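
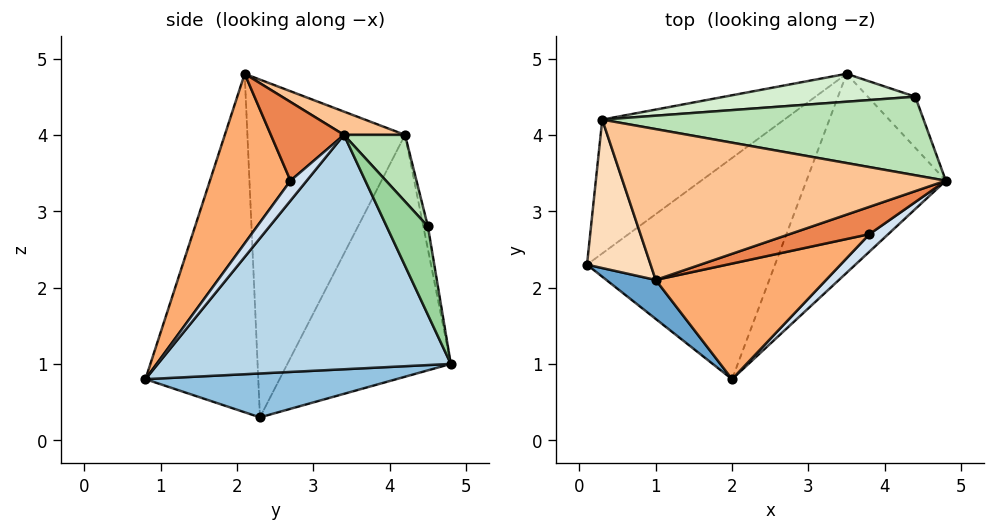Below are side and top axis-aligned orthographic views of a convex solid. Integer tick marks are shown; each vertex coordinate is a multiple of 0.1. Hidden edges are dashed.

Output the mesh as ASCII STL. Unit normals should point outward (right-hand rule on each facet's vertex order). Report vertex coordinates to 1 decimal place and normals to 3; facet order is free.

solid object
 facet normal -0.632 -0.770 0.092
  outer loop
   vertex 1.0 2.1 4.8
   vertex 0.1 2.3 0.3
   vertex 2.0 0.8 0.8
  endloop
 endfacet
 facet normal 0.227 -0.037 -0.973
  outer loop
   vertex 3.5 4.8 1.0
   vertex 2.0 0.8 0.8
   vertex 0.1 2.3 0.3
  endloop
 endfacet
 facet normal 0.824 -0.285 -0.490
  outer loop
   vertex 3.5 4.8 1.0
   vertex 4.8 3.4 4.0
   vertex 2.0 0.8 0.8
  endloop
 endfacet
 facet normal 0.381 -0.852 0.359
  outer loop
   vertex 3.8 2.7 3.4
   vertex 2.0 0.8 0.8
   vertex 4.8 3.4 4.0
  endloop
 endfacet
 facet normal 0.370 -0.850 0.375
  outer loop
   vertex 3.8 2.7 3.4
   vertex 4.8 3.4 4.0
   vertex 1.0 2.1 4.8
  endloop
 endfacet
 facet normal 0.368 -0.854 0.369
  outer loop
   vertex 3.8 2.7 3.4
   vertex 1.0 2.1 4.8
   vertex 2.0 0.8 0.8
  endloop
 endfacet
 facet normal 0.067 0.375 0.925
  outer loop
   vertex 0.3 4.2 4.0
   vertex 1.0 2.1 4.8
   vertex 4.8 3.4 4.0
  endloop
 endfacet
 facet normal -0.952 -0.249 0.179
  outer loop
   vertex 0.3 4.2 4.0
   vertex 0.1 2.3 0.3
   vertex 1.0 2.1 4.8
  endloop
 endfacet
 facet normal -0.498 0.782 -0.375
  outer loop
   vertex 0.3 4.2 4.0
   vertex 3.5 4.8 1.0
   vertex 0.1 2.3 0.3
  endloop
 endfacet
 facet normal 0.865 -0.192 -0.464
  outer loop
   vertex 4.4 4.5 2.8
   vertex 4.8 3.4 4.0
   vertex 3.5 4.8 1.0
  endloop
 endfacet
 facet normal 0.134 0.752 0.645
  outer loop
   vertex 4.4 4.5 2.8
   vertex 0.3 4.2 4.0
   vertex 4.8 3.4 4.0
  endloop
 endfacet
 facet normal -0.021 0.984 0.175
  outer loop
   vertex 4.4 4.5 2.8
   vertex 3.5 4.8 1.0
   vertex 0.3 4.2 4.0
  endloop
 endfacet
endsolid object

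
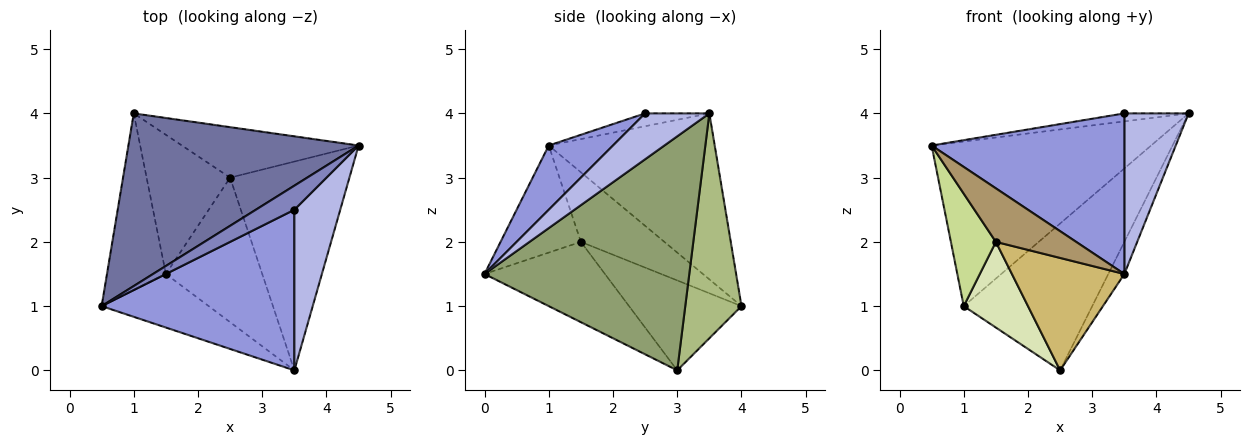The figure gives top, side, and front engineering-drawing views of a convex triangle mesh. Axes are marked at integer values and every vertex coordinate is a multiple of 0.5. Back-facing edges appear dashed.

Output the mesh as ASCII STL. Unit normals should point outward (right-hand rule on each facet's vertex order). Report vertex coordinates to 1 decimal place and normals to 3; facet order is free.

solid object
 facet normal -0.463 0.612 0.642
  outer loop
   vertex 1.0 4.0 1.0
   vertex 0.5 1.0 3.5
   vertex 4.5 3.5 4.0
  endloop
 endfacet
 facet normal -0.302 0.302 0.905
  outer loop
   vertex 3.5 2.5 4.0
   vertex 4.5 3.5 4.0
   vertex 0.5 1.0 3.5
  endloop
 endfacet
 facet normal 0.229 -0.688 0.688
  outer loop
   vertex 3.5 2.5 4.0
   vertex 0.5 1.0 3.5
   vertex 3.5 0.0 1.5
  endloop
 endfacet
 facet normal 0.577 -0.577 0.577
  outer loop
   vertex 3.5 2.5 4.0
   vertex 3.5 0.0 1.5
   vertex 4.5 3.5 4.0
  endloop
 endfacet
 facet normal 0.889 0.070 -0.453
  outer loop
   vertex 2.5 3.0 0.0
   vertex 4.5 3.5 4.0
   vertex 3.5 0.0 1.5
  endloop
 endfacet
 facet normal 0.382 0.874 -0.300
  outer loop
   vertex 2.5 3.0 0.0
   vertex 1.0 4.0 1.0
   vertex 4.5 3.5 4.0
  endloop
 endfacet
 facet normal -0.706 -0.380 -0.597
  outer loop
   vertex 1.5 1.5 2.0
   vertex 0.5 1.0 3.5
   vertex 1.0 4.0 1.0
  endloop
 endfacet
 facet normal -0.676 -0.386 -0.628
  outer loop
   vertex 1.5 1.5 2.0
   vertex 1.0 4.0 1.0
   vertex 2.5 3.0 0.0
  endloop
 endfacet
 facet normal -0.577 -0.577 -0.577
  outer loop
   vertex 1.5 1.5 2.0
   vertex 3.5 0.0 1.5
   vertex 0.5 1.0 3.5
  endloop
 endfacet
 facet normal -0.550 -0.513 -0.659
  outer loop
   vertex 1.5 1.5 2.0
   vertex 2.5 3.0 0.0
   vertex 3.5 0.0 1.5
  endloop
 endfacet
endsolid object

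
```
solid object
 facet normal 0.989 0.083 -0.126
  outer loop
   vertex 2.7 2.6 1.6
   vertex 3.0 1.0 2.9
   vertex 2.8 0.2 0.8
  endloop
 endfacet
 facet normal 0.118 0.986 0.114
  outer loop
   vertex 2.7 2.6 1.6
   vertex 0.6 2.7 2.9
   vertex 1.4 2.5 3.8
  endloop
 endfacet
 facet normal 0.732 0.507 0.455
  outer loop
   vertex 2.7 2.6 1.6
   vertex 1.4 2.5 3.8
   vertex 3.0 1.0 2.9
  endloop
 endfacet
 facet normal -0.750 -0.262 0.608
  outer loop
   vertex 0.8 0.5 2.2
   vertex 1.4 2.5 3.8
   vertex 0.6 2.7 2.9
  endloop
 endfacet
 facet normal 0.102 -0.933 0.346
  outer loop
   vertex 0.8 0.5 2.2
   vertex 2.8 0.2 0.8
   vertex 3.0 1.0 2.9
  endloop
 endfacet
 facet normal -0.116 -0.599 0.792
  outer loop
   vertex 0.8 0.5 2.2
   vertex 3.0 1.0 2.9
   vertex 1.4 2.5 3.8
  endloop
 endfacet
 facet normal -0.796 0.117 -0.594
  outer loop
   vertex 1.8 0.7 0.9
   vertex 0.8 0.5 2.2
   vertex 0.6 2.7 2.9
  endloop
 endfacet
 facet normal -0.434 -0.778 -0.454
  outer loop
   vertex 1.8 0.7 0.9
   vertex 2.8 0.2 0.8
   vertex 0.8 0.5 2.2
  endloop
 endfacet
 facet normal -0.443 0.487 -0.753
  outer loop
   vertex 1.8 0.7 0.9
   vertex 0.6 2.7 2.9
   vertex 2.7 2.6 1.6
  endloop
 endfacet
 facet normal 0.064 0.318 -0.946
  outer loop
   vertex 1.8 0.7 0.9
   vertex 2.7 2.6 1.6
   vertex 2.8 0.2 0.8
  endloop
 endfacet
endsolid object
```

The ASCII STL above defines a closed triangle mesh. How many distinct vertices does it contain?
7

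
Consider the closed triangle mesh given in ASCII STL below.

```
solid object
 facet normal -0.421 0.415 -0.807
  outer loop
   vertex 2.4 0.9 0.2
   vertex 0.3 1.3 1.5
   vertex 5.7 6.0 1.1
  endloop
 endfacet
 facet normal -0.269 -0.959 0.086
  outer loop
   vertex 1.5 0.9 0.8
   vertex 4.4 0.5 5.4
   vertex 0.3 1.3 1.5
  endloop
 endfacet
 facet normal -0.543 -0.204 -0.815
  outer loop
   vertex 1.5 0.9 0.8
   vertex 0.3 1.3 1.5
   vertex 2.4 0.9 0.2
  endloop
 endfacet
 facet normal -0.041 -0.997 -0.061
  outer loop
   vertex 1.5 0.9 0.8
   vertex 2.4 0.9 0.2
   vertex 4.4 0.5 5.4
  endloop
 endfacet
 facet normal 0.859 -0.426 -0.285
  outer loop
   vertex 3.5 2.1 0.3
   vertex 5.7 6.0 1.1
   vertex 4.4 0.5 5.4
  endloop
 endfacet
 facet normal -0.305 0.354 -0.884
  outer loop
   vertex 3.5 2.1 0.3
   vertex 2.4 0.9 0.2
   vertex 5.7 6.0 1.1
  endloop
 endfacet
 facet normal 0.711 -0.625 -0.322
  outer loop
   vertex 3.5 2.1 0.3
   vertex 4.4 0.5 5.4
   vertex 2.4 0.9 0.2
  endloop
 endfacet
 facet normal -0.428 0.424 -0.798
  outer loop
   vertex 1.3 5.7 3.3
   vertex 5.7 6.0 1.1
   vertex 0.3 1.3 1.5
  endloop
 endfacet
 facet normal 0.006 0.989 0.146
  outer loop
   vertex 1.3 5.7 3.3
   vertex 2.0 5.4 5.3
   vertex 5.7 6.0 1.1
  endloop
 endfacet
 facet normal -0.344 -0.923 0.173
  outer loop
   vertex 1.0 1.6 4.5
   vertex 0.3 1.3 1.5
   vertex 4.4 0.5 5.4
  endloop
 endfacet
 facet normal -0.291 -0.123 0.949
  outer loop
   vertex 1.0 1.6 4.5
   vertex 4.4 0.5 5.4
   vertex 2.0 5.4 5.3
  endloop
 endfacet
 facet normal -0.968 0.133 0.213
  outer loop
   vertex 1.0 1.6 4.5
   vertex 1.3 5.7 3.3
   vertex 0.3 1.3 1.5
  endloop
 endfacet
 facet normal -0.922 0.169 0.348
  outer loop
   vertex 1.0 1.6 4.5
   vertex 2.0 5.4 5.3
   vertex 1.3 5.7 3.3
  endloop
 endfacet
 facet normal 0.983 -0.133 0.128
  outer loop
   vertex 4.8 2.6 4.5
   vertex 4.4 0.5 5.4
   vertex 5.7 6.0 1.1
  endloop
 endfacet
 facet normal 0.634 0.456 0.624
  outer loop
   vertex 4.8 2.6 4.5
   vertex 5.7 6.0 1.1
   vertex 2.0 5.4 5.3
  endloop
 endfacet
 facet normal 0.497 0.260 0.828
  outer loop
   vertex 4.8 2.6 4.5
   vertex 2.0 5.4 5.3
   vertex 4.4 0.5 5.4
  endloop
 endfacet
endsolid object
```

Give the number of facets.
16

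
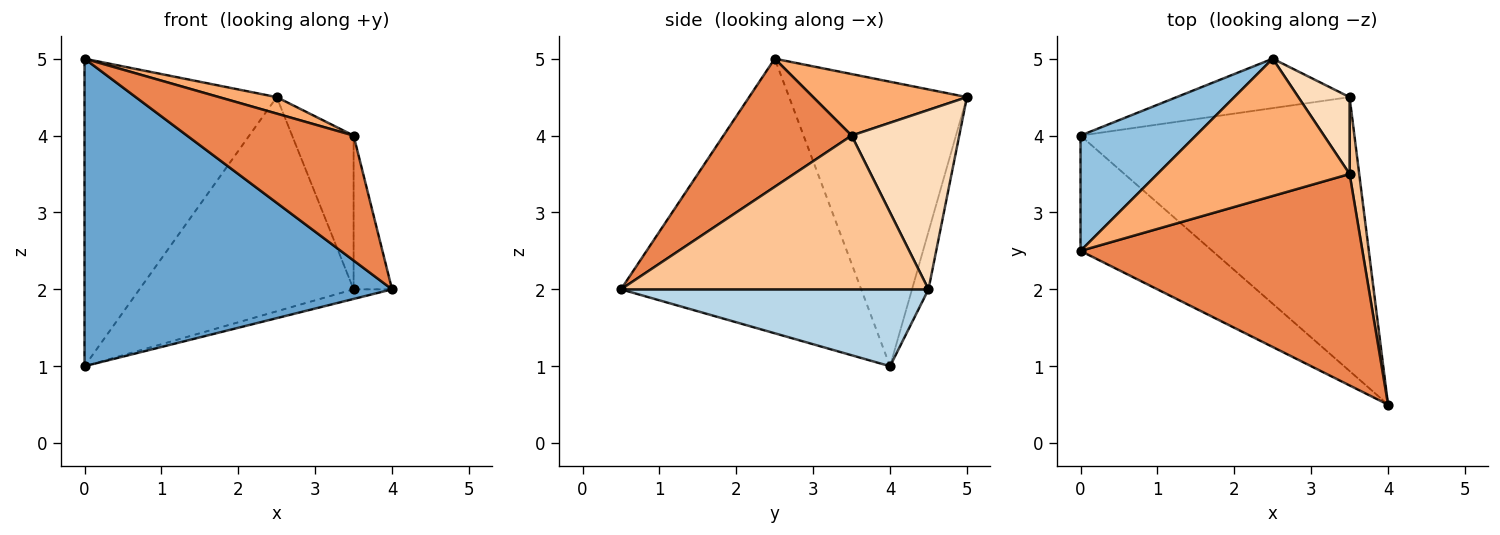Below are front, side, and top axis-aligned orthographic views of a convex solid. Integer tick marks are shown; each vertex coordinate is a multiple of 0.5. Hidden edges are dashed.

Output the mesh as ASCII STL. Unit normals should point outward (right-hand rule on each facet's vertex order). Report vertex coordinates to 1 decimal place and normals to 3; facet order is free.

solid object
 facet normal -0.590 -0.756 -0.283
  outer loop
   vertex 0.0 4.0 1.0
   vertex 4.0 0.5 2.0
   vertex 0.0 2.5 5.0
  endloop
 endfacet
 facet normal -0.655 0.708 0.265
  outer loop
   vertex 0.0 4.0 1.0
   vertex 0.0 2.5 5.0
   vertex 2.5 5.0 4.5
  endloop
 endfacet
 facet normal 0.270 0.034 -0.962
  outer loop
   vertex 3.5 4.5 2.0
   vertex 4.0 0.5 2.0
   vertex 0.0 4.0 1.0
  endloop
 endfacet
 facet normal -0.075 0.972 -0.224
  outer loop
   vertex 3.5 4.5 2.0
   vertex 0.0 4.0 1.0
   vertex 2.5 5.0 4.5
  endloop
 endfacet
 facet normal 0.364 -0.474 0.802
  outer loop
   vertex 3.5 3.5 4.0
   vertex 0.0 2.5 5.0
   vertex 4.0 0.5 2.0
  endloop
 endfacet
 facet normal 0.303 -0.114 0.946
  outer loop
   vertex 3.5 3.5 4.0
   vertex 2.5 5.0 4.5
   vertex 0.0 2.5 5.0
  endloop
 endfacet
 facet normal 0.990 0.124 0.062
  outer loop
   vertex 3.5 3.5 4.0
   vertex 4.0 0.5 2.0
   vertex 3.5 4.5 2.0
  endloop
 endfacet
 facet normal 0.843 0.482 0.241
  outer loop
   vertex 3.5 3.5 4.0
   vertex 3.5 4.5 2.0
   vertex 2.5 5.0 4.5
  endloop
 endfacet
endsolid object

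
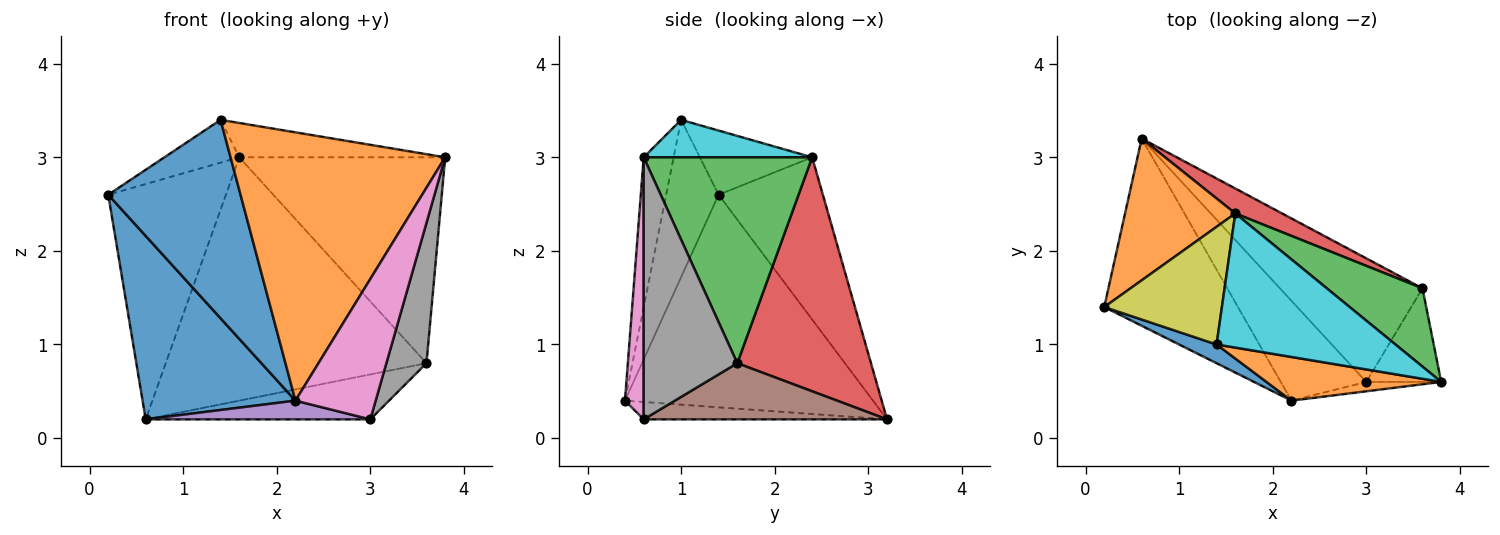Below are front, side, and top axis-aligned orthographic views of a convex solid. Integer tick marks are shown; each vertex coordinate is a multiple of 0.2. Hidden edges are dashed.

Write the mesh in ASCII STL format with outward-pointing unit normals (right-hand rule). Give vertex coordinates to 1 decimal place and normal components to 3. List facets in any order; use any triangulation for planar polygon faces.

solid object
 facet normal -0.750 -0.463 -0.472
  outer loop
   vertex 2.2 0.4 0.4
   vertex 0.2 1.4 2.6
   vertex 0.6 3.2 0.2
  endloop
 endfacet
 facet normal -0.605 0.682 0.411
  outer loop
   vertex 1.6 2.4 3.0
   vertex 0.6 3.2 0.2
   vertex 0.2 1.4 2.6
  endloop
 endfacet
 facet normal 0.607 0.742 0.282
  outer loop
   vertex 1.6 2.4 3.0
   vertex 3.8 0.6 3.0
   vertex 3.6 1.6 0.8
  endloop
 endfacet
 facet normal 0.454 0.886 0.091
  outer loop
   vertex 1.6 2.4 3.0
   vertex 3.6 1.6 0.8
   vertex 0.6 3.2 0.2
  endloop
 endfacet
 facet normal -0.196 -0.181 -0.964
  outer loop
   vertex 3.0 0.6 0.2
   vertex 2.2 0.4 0.4
   vertex 0.6 3.2 0.2
  endloop
 endfacet
 facet normal 0.347 0.320 -0.881
  outer loop
   vertex 3.0 0.6 0.2
   vertex 0.6 3.2 0.2
   vertex 3.6 1.6 0.8
  endloop
 endfacet
 facet normal 0.227 -0.972 -0.065
  outer loop
   vertex 3.0 0.6 0.2
   vertex 3.8 0.6 3.0
   vertex 2.2 0.4 0.4
  endloop
 endfacet
 facet normal 0.889 -0.381 -0.254
  outer loop
   vertex 3.0 0.6 0.2
   vertex 3.6 1.6 0.8
   vertex 3.8 0.6 3.0
  endloop
 endfacet
 facet normal -0.456 0.304 0.836
  outer loop
   vertex 1.4 1.0 3.4
   vertex 1.6 2.4 3.0
   vertex 0.2 1.4 2.6
  endloop
 endfacet
 facet normal 0.199 0.243 0.949
  outer loop
   vertex 1.4 1.0 3.4
   vertex 3.8 0.6 3.0
   vertex 1.6 2.4 3.0
  endloop
 endfacet
 facet normal -0.367 -0.926 0.087
  outer loop
   vertex 1.4 1.0 3.4
   vertex 0.2 1.4 2.6
   vertex 2.2 0.4 0.4
  endloop
 endfacet
 facet normal -0.136 -0.978 0.159
  outer loop
   vertex 1.4 1.0 3.4
   vertex 2.2 0.4 0.4
   vertex 3.8 0.6 3.0
  endloop
 endfacet
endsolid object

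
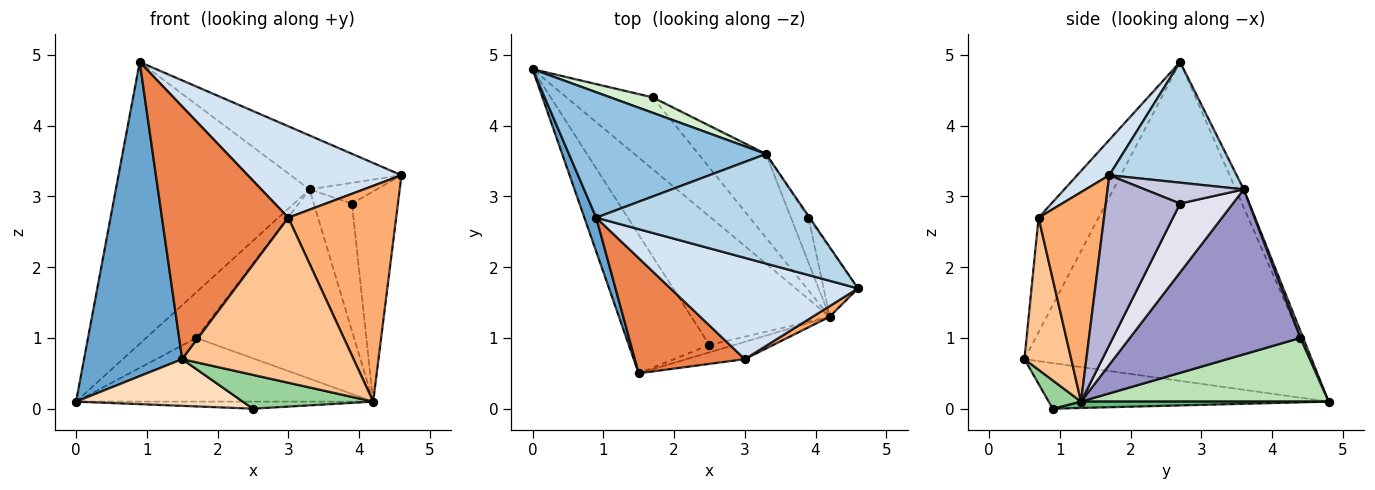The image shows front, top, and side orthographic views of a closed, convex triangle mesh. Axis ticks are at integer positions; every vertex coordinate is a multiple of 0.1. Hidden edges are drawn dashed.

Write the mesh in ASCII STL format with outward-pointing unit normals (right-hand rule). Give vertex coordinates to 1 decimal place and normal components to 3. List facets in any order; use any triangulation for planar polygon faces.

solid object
 facet normal -0.945 -0.325 0.035
  outer loop
   vertex 0.9 2.7 4.9
   vertex 0.0 4.8 0.1
   vertex 1.5 0.5 0.7
  endloop
 endfacet
 facet normal -0.038 0.913 0.406
  outer loop
   vertex 3.3 3.6 3.1
   vertex 0.0 4.8 0.1
   vertex 0.9 2.7 4.9
  endloop
 endfacet
 facet normal 0.452 0.394 0.800
  outer loop
   vertex 3.3 3.6 3.1
   vertex 0.9 2.7 4.9
   vertex 4.6 1.7 3.3
  endloop
 endfacet
 facet normal 0.139 -0.663 0.735
  outer loop
   vertex 3.0 0.7 2.7
   vertex 4.6 1.7 3.3
   vertex 0.9 2.7 4.9
  endloop
 endfacet
 facet normal -0.396 -0.835 0.381
  outer loop
   vertex 3.0 0.7 2.7
   vertex 0.9 2.7 4.9
   vertex 1.5 0.5 0.7
  endloop
 endfacet
 facet normal 0.518 -0.854 0.042
  outer loop
   vertex 3.0 0.7 2.7
   vertex 4.2 1.3 0.1
   vertex 4.6 1.7 3.3
  endloop
 endfacet
 facet normal 0.262 -0.960 -0.101
  outer loop
   vertex 3.0 0.7 2.7
   vertex 1.5 0.5 0.7
   vertex 4.2 1.3 0.1
  endloop
 endfacet
 facet normal -0.472 -0.281 -0.835
  outer loop
   vertex 2.5 0.9 0.0
   vertex 1.5 0.5 0.7
   vertex 0.0 4.8 0.1
  endloop
 endfacet
 facet normal 0.046 0.055 -0.997
  outer loop
   vertex 2.5 0.9 0.0
   vertex 0.0 4.8 0.1
   vertex 4.2 1.3 0.1
  endloop
 endfacet
 facet normal 0.236 -0.950 -0.206
  outer loop
   vertex 2.5 0.9 0.0
   vertex 4.2 1.3 0.1
   vertex 1.5 0.5 0.7
  endloop
 endfacet
 facet normal 0.484 0.580 -0.655
  outer loop
   vertex 1.7 4.4 1.0
   vertex 4.2 1.3 0.1
   vertex 0.0 4.8 0.1
  endloop
 endfacet
 facet normal 0.053 0.946 0.320
  outer loop
   vertex 1.7 4.4 1.0
   vertex 0.0 4.8 0.1
   vertex 3.3 3.6 3.1
  endloop
 endfacet
 facet normal 0.703 0.650 -0.288
  outer loop
   vertex 1.7 4.4 1.0
   vertex 3.3 3.6 3.1
   vertex 4.2 1.3 0.1
  endloop
 endfacet
 facet normal 0.838 0.519 -0.170
  outer loop
   vertex 3.9 2.7 2.9
   vertex 4.6 1.7 3.3
   vertex 4.2 1.3 0.1
  endloop
 endfacet
 facet normal 0.827 0.561 -0.044
  outer loop
   vertex 3.9 2.7 2.9
   vertex 3.3 3.6 3.1
   vertex 4.6 1.7 3.3
  endloop
 endfacet
 facet normal 0.794 0.574 -0.202
  outer loop
   vertex 3.9 2.7 2.9
   vertex 4.2 1.3 0.1
   vertex 3.3 3.6 3.1
  endloop
 endfacet
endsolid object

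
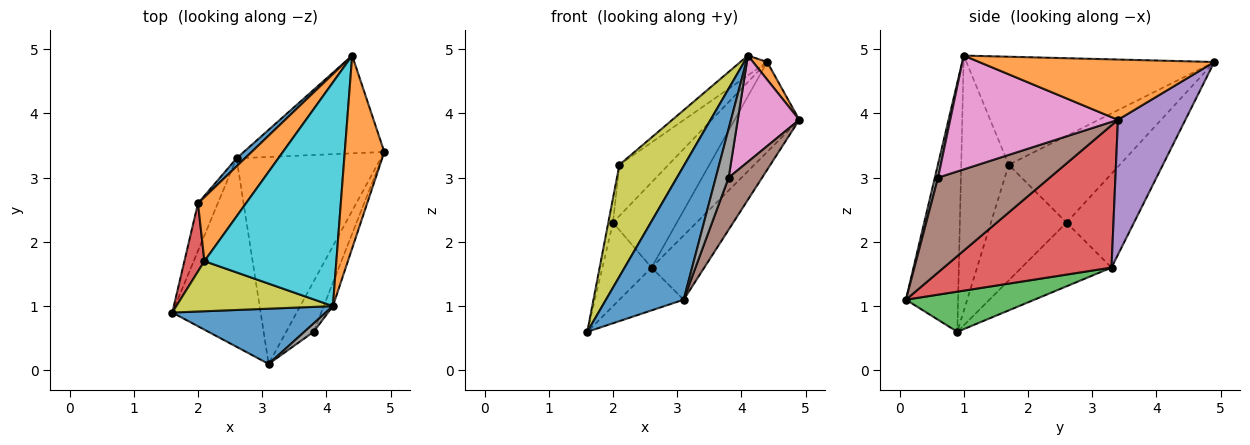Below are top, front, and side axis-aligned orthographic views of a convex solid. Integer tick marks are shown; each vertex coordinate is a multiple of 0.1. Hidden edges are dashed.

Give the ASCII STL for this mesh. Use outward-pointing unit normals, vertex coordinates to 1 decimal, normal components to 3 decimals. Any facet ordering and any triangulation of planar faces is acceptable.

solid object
 facet normal -0.527 -0.785 0.325
  outer loop
   vertex 4.1 1.0 4.9
   vertex 1.6 0.9 0.6
   vertex 3.1 0.1 1.1
  endloop
 endfacet
 facet normal 0.835 -0.050 0.548
  outer loop
   vertex 4.4 4.9 4.8
   vertex 4.1 1.0 4.9
   vertex 4.9 3.4 3.9
  endloop
 endfacet
 facet normal 0.405 0.203 -0.891
  outer loop
   vertex 2.6 3.3 1.6
   vertex 3.1 0.1 1.1
   vertex 1.6 0.9 0.6
  endloop
 endfacet
 facet normal 0.686 0.216 -0.695
  outer loop
   vertex 2.6 3.3 1.6
   vertex 4.9 3.4 3.9
   vertex 3.1 0.1 1.1
  endloop
 endfacet
 facet normal 0.577 0.553 -0.601
  outer loop
   vertex 2.6 3.3 1.6
   vertex 4.4 4.9 4.8
   vertex 4.9 3.4 3.9
  endloop
 endfacet
 facet normal 0.923 -0.277 -0.267
  outer loop
   vertex 3.8 0.6 3.0
   vertex 3.1 0.1 1.1
   vertex 4.9 3.4 3.9
  endloop
 endfacet
 facet normal 0.936 -0.343 -0.075
  outer loop
   vertex 3.8 0.6 3.0
   vertex 4.9 3.4 3.9
   vertex 4.1 1.0 4.9
  endloop
 endfacet
 facet normal 0.239 -0.957 0.164
  outer loop
   vertex 3.8 0.6 3.0
   vertex 4.1 1.0 4.9
   vertex 3.1 0.1 1.1
  endloop
 endfacet
 facet normal -0.555 -0.759 0.340
  outer loop
   vertex 2.1 1.7 3.2
   vertex 1.6 0.9 0.6
   vertex 4.1 1.0 4.9
  endloop
 endfacet
 facet normal -0.632 0.068 0.772
  outer loop
   vertex 2.1 1.7 3.2
   vertex 4.1 1.0 4.9
   vertex 4.4 4.9 4.8
  endloop
 endfacet
 facet normal -0.725 0.686 0.065
  outer loop
   vertex 2.0 2.6 2.3
   vertex 4.4 4.9 4.8
   vertex 2.6 3.3 1.6
  endloop
 endfacet
 facet normal -0.816 0.361 0.451
  outer loop
   vertex 2.0 2.6 2.3
   vertex 2.1 1.7 3.2
   vertex 4.4 4.9 4.8
  endloop
 endfacet
 facet normal -0.847 0.462 -0.263
  outer loop
   vertex 2.0 2.6 2.3
   vertex 2.6 3.3 1.6
   vertex 1.6 0.9 0.6
  endloop
 endfacet
 facet normal -0.983 0.061 0.170
  outer loop
   vertex 2.0 2.6 2.3
   vertex 1.6 0.9 0.6
   vertex 2.1 1.7 3.2
  endloop
 endfacet
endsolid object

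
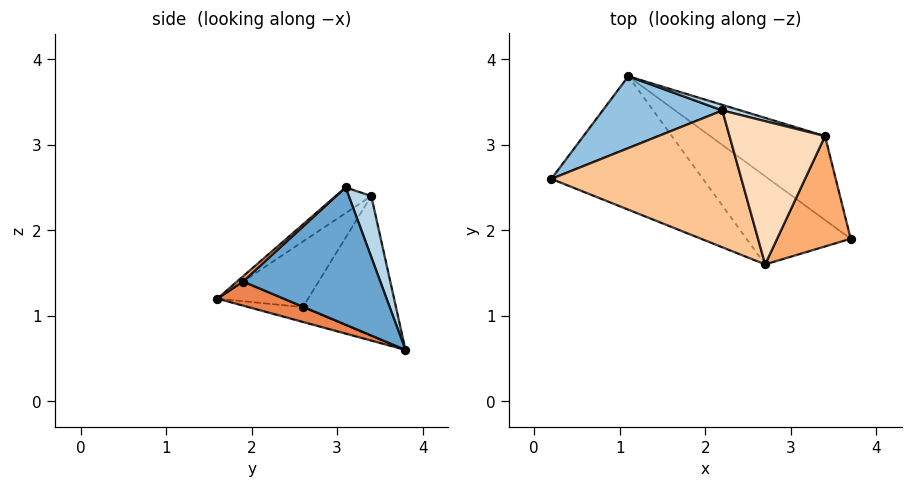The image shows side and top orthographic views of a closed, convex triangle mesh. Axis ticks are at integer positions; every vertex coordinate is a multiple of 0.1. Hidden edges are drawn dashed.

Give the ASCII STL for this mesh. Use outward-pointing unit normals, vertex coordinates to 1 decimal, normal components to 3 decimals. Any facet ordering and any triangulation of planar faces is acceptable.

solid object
 facet normal 0.605 0.615 -0.506
  outer loop
   vertex 3.4 3.1 2.5
   vertex 3.7 1.9 1.4
   vertex 1.1 3.8 0.6
  endloop
 endfacet
 facet normal -0.581 0.643 0.498
  outer loop
   vertex 2.2 3.4 2.4
   vertex 1.1 3.8 0.6
   vertex 0.2 2.6 1.1
  endloop
 endfacet
 facet normal 0.236 0.969 0.071
  outer loop
   vertex 2.2 3.4 2.4
   vertex 3.4 3.1 2.5
   vertex 1.1 3.8 0.6
  endloop
 endfacet
 facet normal -0.092 -0.324 -0.942
  outer loop
   vertex 2.7 1.6 1.2
   vertex 0.2 2.6 1.1
   vertex 1.1 3.8 0.6
  endloop
 endfacet
 facet normal 0.224 -0.101 -0.969
  outer loop
   vertex 2.7 1.6 1.2
   vertex 1.1 3.8 0.6
   vertex 3.7 1.9 1.4
  endloop
 endfacet
 facet normal 0.052 -0.668 0.743
  outer loop
   vertex 2.7 1.6 1.2
   vertex 3.7 1.9 1.4
   vertex 3.4 3.1 2.5
  endloop
 endfacet
 facet normal -0.265 -0.585 0.767
  outer loop
   vertex 2.7 1.6 1.2
   vertex 2.2 3.4 2.4
   vertex 0.2 2.6 1.1
  endloop
 endfacet
 facet normal -0.211 -0.582 0.785
  outer loop
   vertex 2.7 1.6 1.2
   vertex 3.4 3.1 2.5
   vertex 2.2 3.4 2.4
  endloop
 endfacet
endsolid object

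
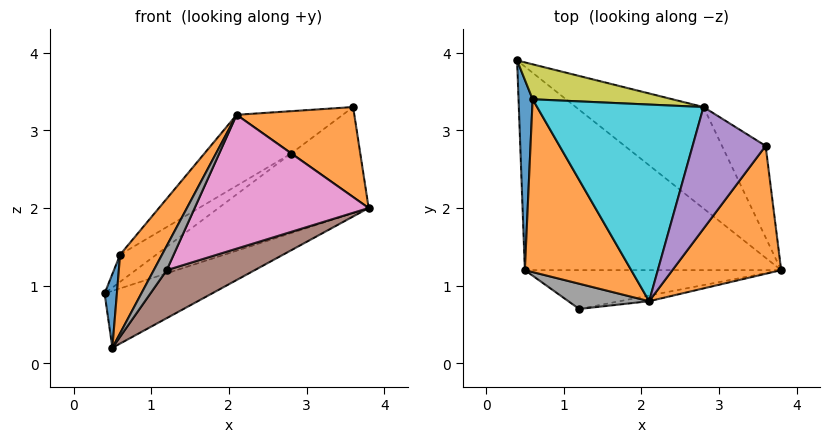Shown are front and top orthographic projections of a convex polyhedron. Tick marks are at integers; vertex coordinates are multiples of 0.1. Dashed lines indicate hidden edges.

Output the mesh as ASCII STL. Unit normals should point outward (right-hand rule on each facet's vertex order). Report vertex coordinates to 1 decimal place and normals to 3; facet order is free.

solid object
 facet normal 0.465 0.238 -0.853
  outer loop
   vertex 0.5 1.2 0.2
   vertex 0.4 3.9 0.9
   vertex 3.8 1.2 2.0
  endloop
 endfacet
 facet normal 0.580 -0.469 0.666
  outer loop
   vertex 2.1 0.8 3.2
   vertex 3.8 1.2 2.0
   vertex 3.6 2.8 3.3
  endloop
 endfacet
 facet normal 0.597 0.495 -0.631
  outer loop
   vertex 2.8 3.3 2.7
   vertex 3.8 1.2 2.0
   vertex 0.4 3.9 0.9
  endloop
 endfacet
 facet normal 0.697 0.502 -0.511
  outer loop
   vertex 2.8 3.3 2.7
   vertex 3.6 2.8 3.3
   vertex 3.8 1.2 2.0
  endloop
 endfacet
 facet normal -0.449 0.294 0.844
  outer loop
   vertex 2.8 3.3 2.7
   vertex 2.1 0.8 3.2
   vertex 3.6 2.8 3.3
  endloop
 endfacet
 facet normal 0.324 -0.735 -0.595
  outer loop
   vertex 1.2 0.7 1.2
   vertex 0.5 1.2 0.2
   vertex 3.8 1.2 2.0
  endloop
 endfacet
 facet normal 0.201 -0.979 -0.042
  outer loop
   vertex 1.2 0.7 1.2
   vertex 3.8 1.2 2.0
   vertex 2.1 0.8 3.2
  endloop
 endfacet
 facet normal -0.836 -0.380 0.395
  outer loop
   vertex 1.2 0.7 1.2
   vertex 2.1 0.8 3.2
   vertex 0.5 1.2 0.2
  endloop
 endfacet
 facet normal -0.402 0.562 0.723
  outer loop
   vertex 0.6 3.4 1.4
   vertex 2.8 3.3 2.7
   vertex 0.4 3.9 0.9
  endloop
 endfacet
 facet normal -0.475 0.299 0.828
  outer loop
   vertex 0.6 3.4 1.4
   vertex 2.1 0.8 3.2
   vertex 2.8 3.3 2.7
  endloop
 endfacet
 facet normal -0.955 -0.107 0.275
  outer loop
   vertex 0.6 3.4 1.4
   vertex 0.4 3.9 0.9
   vertex 0.5 1.2 0.2
  endloop
 endfacet
 facet normal -0.875 -0.200 0.440
  outer loop
   vertex 0.6 3.4 1.4
   vertex 0.5 1.2 0.2
   vertex 2.1 0.8 3.2
  endloop
 endfacet
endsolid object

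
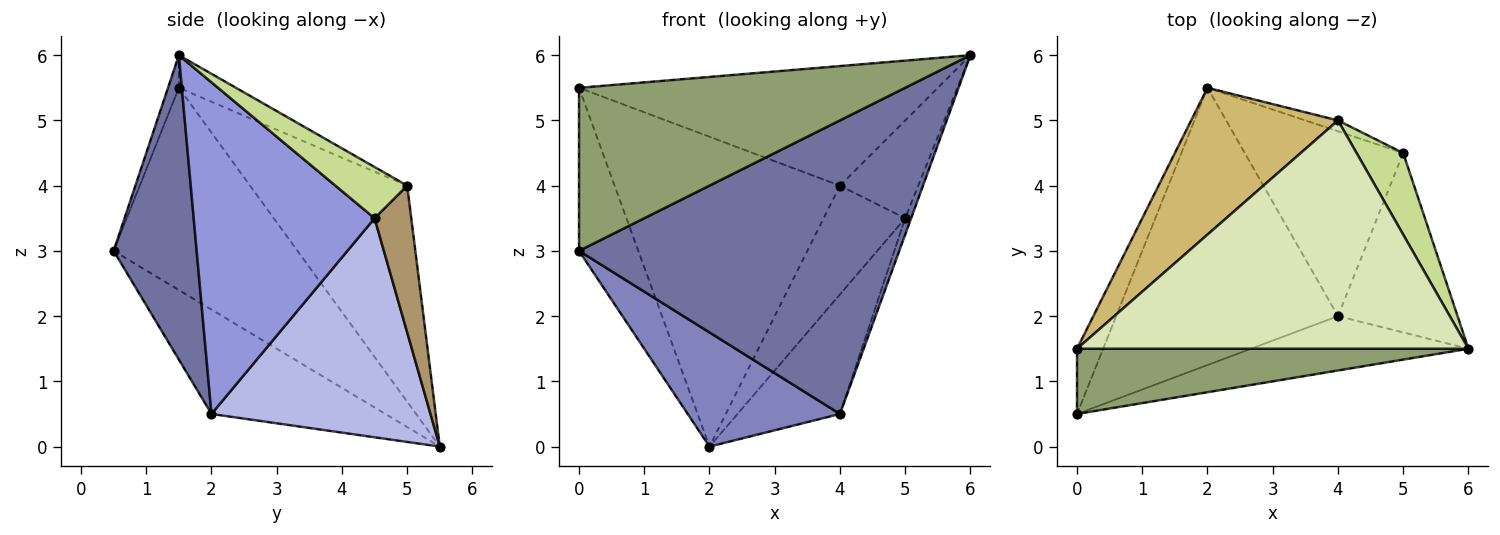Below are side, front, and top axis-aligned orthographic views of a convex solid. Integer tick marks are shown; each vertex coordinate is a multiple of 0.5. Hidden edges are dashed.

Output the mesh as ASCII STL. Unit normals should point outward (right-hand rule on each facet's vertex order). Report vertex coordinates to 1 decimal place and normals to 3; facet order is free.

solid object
 facet normal 0.247 -0.953 -0.176
  outer loop
   vertex 4.0 2.0 0.5
   vertex 6.0 1.5 6.0
   vertex 0.0 0.5 3.0
  endloop
 endfacet
 facet normal -0.399 -0.349 -0.848
  outer loop
   vertex 4.0 2.0 0.5
   vertex 0.0 0.5 3.0
   vertex 2.0 5.5 0.0
  endloop
 endfacet
 facet normal 0.940 0.031 -0.339
  outer loop
   vertex 4.0 2.0 0.5
   vertex 5.0 4.5 3.5
   vertex 6.0 1.5 6.0
  endloop
 endfacet
 facet normal 0.758 0.355 -0.548
  outer loop
   vertex 4.0 2.0 0.5
   vertex 2.0 5.5 0.0
   vertex 5.0 4.5 3.5
  endloop
 endfacet
 facet normal -0.031 -0.928 0.371
  outer loop
   vertex 0.0 1.5 5.5
   vertex 0.0 0.5 3.0
   vertex 6.0 1.5 6.0
  endloop
 endfacet
 facet normal -0.945 0.305 -0.122
  outer loop
   vertex 0.0 1.5 5.5
   vertex 2.0 5.5 0.0
   vertex 0.0 0.5 3.0
  endloop
 endfacet
 facet normal 0.576 0.628 0.523
  outer loop
   vertex 4.0 5.0 4.0
   vertex 6.0 1.5 6.0
   vertex 5.0 4.5 3.5
  endloop
 endfacet
 facet normal -0.074 0.463 0.883
  outer loop
   vertex 4.0 5.0 4.0
   vertex 0.0 1.5 5.5
   vertex 6.0 1.5 6.0
  endloop
 endfacet
 facet normal 0.409 0.908 -0.091
  outer loop
   vertex 4.0 5.0 4.0
   vertex 5.0 4.5 3.5
   vertex 2.0 5.5 0.0
  endloop
 endfacet
 facet normal -0.533 0.765 0.362
  outer loop
   vertex 4.0 5.0 4.0
   vertex 2.0 5.5 0.0
   vertex 0.0 1.5 5.5
  endloop
 endfacet
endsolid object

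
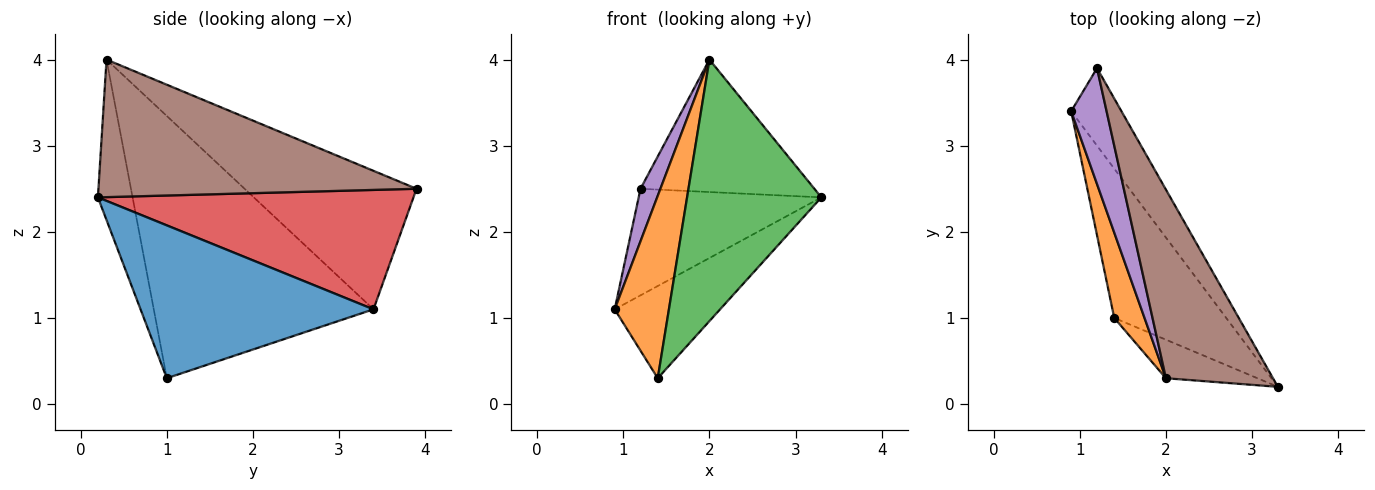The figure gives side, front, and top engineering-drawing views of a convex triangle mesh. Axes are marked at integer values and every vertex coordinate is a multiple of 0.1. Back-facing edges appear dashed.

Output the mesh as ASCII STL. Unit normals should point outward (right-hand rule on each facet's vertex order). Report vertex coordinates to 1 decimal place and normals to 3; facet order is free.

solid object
 facet normal 0.758 0.343 -0.555
  outer loop
   vertex 1.4 1.0 0.3
   vertex 0.9 3.4 1.1
   vertex 3.3 0.2 2.4
  endloop
 endfacet
 facet normal -0.965 -0.238 0.111
  outer loop
   vertex 2.0 0.3 4.0
   vertex 0.9 3.4 1.1
   vertex 1.4 1.0 0.3
  endloop
 endfacet
 facet normal -0.248 -0.959 -0.141
  outer loop
   vertex 2.0 0.3 4.0
   vertex 1.4 1.0 0.3
   vertex 3.3 0.2 2.4
  endloop
 endfacet
 facet normal 0.813 0.471 -0.342
  outer loop
   vertex 1.2 3.9 2.5
   vertex 3.3 0.2 2.4
   vertex 0.9 3.4 1.1
  endloop
 endfacet
 facet normal -0.963 -0.111 0.246
  outer loop
   vertex 1.2 3.9 2.5
   vertex 0.9 3.4 1.1
   vertex 2.0 0.3 4.0
  endloop
 endfacet
 facet normal 0.725 0.396 0.564
  outer loop
   vertex 1.2 3.9 2.5
   vertex 2.0 0.3 4.0
   vertex 3.3 0.2 2.4
  endloop
 endfacet
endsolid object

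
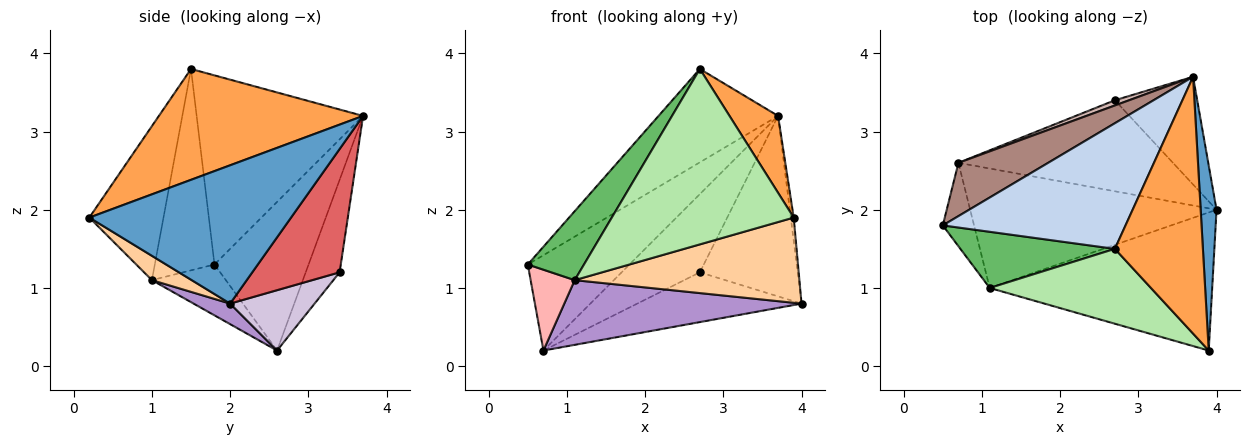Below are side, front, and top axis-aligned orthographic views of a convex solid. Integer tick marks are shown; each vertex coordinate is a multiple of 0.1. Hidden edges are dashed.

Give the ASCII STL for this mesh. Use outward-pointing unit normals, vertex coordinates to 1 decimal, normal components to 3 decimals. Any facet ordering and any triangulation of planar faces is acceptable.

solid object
 facet normal 0.993 0.014 0.114
  outer loop
   vertex 3.7 3.7 3.2
   vertex 3.9 0.2 1.9
   vertex 4.0 2.0 0.8
  endloop
 endfacet
 facet normal -0.639 0.459 0.617
  outer loop
   vertex 2.7 1.5 3.8
   vertex 3.7 3.7 3.2
   vertex 0.5 1.8 1.3
  endloop
 endfacet
 facet normal 0.770 -0.183 0.611
  outer loop
   vertex 2.7 1.5 3.8
   vertex 3.9 0.2 1.9
   vertex 3.7 3.7 3.2
  endloop
 endfacet
 facet normal 0.093 -0.523 -0.847
  outer loop
   vertex 1.1 1.0 1.1
   vertex 4.0 2.0 0.8
   vertex 3.9 0.2 1.9
  endloop
 endfacet
 facet normal -0.636 -0.599 0.488
  outer loop
   vertex 1.1 1.0 1.1
   vertex 2.7 1.5 3.8
   vertex 0.5 1.8 1.3
  endloop
 endfacet
 facet normal -0.351 -0.861 0.368
  outer loop
   vertex 1.1 1.0 1.1
   vertex 3.9 0.2 1.9
   vertex 2.7 1.5 3.8
  endloop
 endfacet
 facet normal 0.609 0.681 -0.407
  outer loop
   vertex 2.7 3.4 1.2
   vertex 3.7 3.7 3.2
   vertex 4.0 2.0 0.8
  endloop
 endfacet
 facet normal -0.759 -0.453 -0.467
  outer loop
   vertex 0.7 2.6 0.2
   vertex 1.1 1.0 1.1
   vertex 0.5 1.8 1.3
  endloop
 endfacet
 facet normal 0.073 -0.475 -0.877
  outer loop
   vertex 0.7 2.6 0.2
   vertex 4.0 2.0 0.8
   vertex 1.1 1.0 1.1
  endloop
 endfacet
 facet normal 0.240 0.466 -0.852
  outer loop
   vertex 0.7 2.6 0.2
   vertex 2.7 3.4 1.2
   vertex 4.0 2.0 0.8
  endloop
 endfacet
 facet normal -0.628 0.679 0.380
  outer loop
   vertex 0.7 2.6 0.2
   vertex 0.5 1.8 1.3
   vertex 3.7 3.7 3.2
  endloop
 endfacet
 facet normal -0.397 0.916 0.061
  outer loop
   vertex 0.7 2.6 0.2
   vertex 3.7 3.7 3.2
   vertex 2.7 3.4 1.2
  endloop
 endfacet
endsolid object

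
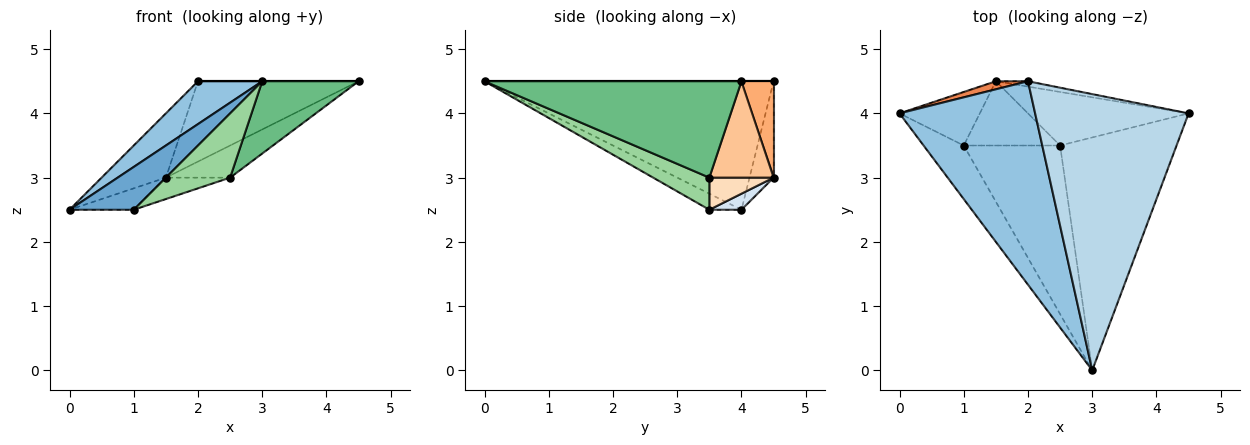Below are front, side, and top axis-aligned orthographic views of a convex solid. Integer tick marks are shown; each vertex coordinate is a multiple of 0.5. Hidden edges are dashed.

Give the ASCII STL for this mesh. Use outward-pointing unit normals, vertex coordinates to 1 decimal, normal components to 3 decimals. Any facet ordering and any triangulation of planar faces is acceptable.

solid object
 facet normal -0.298 -0.596 -0.745
  outer loop
   vertex 1.0 3.5 2.5
   vertex 3.0 0.0 4.5
   vertex 0.0 4.0 2.5
  endloop
 endfacet
 facet normal -0.680 -0.151 0.718
  outer loop
   vertex 2.0 4.5 4.5
   vertex 0.0 4.0 2.5
   vertex 3.0 0.0 4.5
  endloop
 endfacet
 facet normal 0.000 0.000 1.000
  outer loop
   vertex 2.0 4.5 4.5
   vertex 3.0 0.0 4.5
   vertex 4.5 4.0 4.5
  endloop
 endfacet
 facet normal 0.183 0.365 -0.913
  outer loop
   vertex 1.5 4.5 3.0
   vertex 1.0 3.5 2.5
   vertex 0.0 4.0 2.5
  endloop
 endfacet
 facet normal -0.349 0.930 0.116
  outer loop
   vertex 1.5 4.5 3.0
   vertex 0.0 4.0 2.5
   vertex 2.0 4.5 4.5
  endloop
 endfacet
 facet normal 0.196 0.978 -0.065
  outer loop
   vertex 1.5 4.5 3.0
   vertex 2.0 4.5 4.5
   vertex 4.5 4.0 4.5
  endloop
 endfacet
 facet normal 0.457 0.457 -0.762
  outer loop
   vertex 2.5 3.5 3.0
   vertex 1.5 4.5 3.0
   vertex 4.5 4.0 4.5
  endloop
 endfacet
 facet normal 0.302 0.302 -0.905
  outer loop
   vertex 2.5 3.5 3.0
   vertex 1.0 3.5 2.5
   vertex 1.5 4.5 3.0
  endloop
 endfacet
 facet normal 0.620 -0.233 -0.749
  outer loop
   vertex 2.5 3.5 3.0
   vertex 4.5 4.0 4.5
   vertex 3.0 0.0 4.5
  endloop
 endfacet
 facet normal 0.297 -0.340 -0.892
  outer loop
   vertex 2.5 3.5 3.0
   vertex 3.0 0.0 4.5
   vertex 1.0 3.5 2.5
  endloop
 endfacet
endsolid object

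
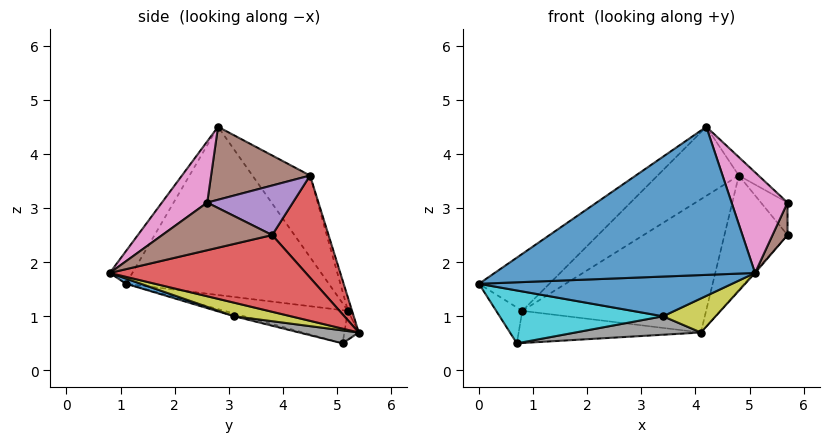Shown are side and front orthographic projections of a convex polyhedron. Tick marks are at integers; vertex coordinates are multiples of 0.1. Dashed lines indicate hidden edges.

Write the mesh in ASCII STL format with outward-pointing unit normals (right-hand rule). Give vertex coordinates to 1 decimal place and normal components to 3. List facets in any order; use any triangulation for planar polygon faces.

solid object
 facet normal -0.070 -0.813 0.578
  outer loop
   vertex 5.1 0.8 1.8
   vertex 4.2 2.8 4.5
   vertex 0.0 1.1 1.6
  endloop
 endfacet
 facet normal -0.970 0.205 0.128
  outer loop
   vertex 0.8 5.2 1.1
   vertex 0.7 5.1 0.5
   vertex 0.0 1.1 1.6
  endloop
 endfacet
 facet normal -0.612 0.212 0.762
  outer loop
   vertex 0.8 5.2 1.1
   vertex 0.0 1.1 1.6
   vertex 4.2 2.8 4.5
  endloop
 endfacet
 facet normal 0.749 0.005 -0.662
  outer loop
   vertex 4.1 5.4 0.7
   vertex 5.7 3.8 2.5
   vertex 5.1 0.8 1.8
  endloop
 endfacet
 facet normal -0.078 0.985 -0.151
  outer loop
   vertex 4.1 5.4 0.7
   vertex 0.7 5.1 0.5
   vertex 0.8 5.2 1.1
  endloop
 endfacet
 facet normal 0.957 -0.130 -0.261
  outer loop
   vertex 5.7 2.6 3.1
   vertex 5.1 0.8 1.8
   vertex 5.7 3.8 2.5
  endloop
 endfacet
 facet normal 0.495 -0.611 0.618
  outer loop
   vertex 5.7 2.6 3.1
   vertex 4.2 2.8 4.5
   vertex 5.1 0.8 1.8
  endloop
 endfacet
 facet normal 0.071 -0.150 -0.986
  outer loop
   vertex 3.4 3.1 1.0
   vertex 0.7 5.1 0.5
   vertex 4.1 5.4 0.7
  endloop
 endfacet
 facet normal 0.200 -0.186 -0.962
  outer loop
   vertex 3.4 3.1 1.0
   vertex 4.1 5.4 0.7
   vertex 5.1 0.8 1.8
  endloop
 endfacet
 facet normal -0.016 -0.263 -0.965
  outer loop
   vertex 3.4 3.1 1.0
   vertex 0.0 1.1 1.6
   vertex 0.7 5.1 0.5
  endloop
 endfacet
 facet normal 0.019 -0.316 -0.949
  outer loop
   vertex 3.4 3.1 1.0
   vertex 5.1 0.8 1.8
   vertex 0.0 1.1 1.6
  endloop
 endfacet
 facet normal -0.379 0.534 0.756
  outer loop
   vertex 4.8 4.5 3.6
   vertex 0.8 5.2 1.1
   vertex 4.2 2.8 4.5
  endloop
 endfacet
 facet normal -0.021 0.953 0.301
  outer loop
   vertex 4.8 4.5 3.6
   vertex 4.1 5.4 0.7
   vertex 0.8 5.2 1.1
  endloop
 endfacet
 facet normal 0.665 0.744 0.070
  outer loop
   vertex 4.8 4.5 3.6
   vertex 5.7 3.8 2.5
   vertex 4.1 5.4 0.7
  endloop
 endfacet
 facet normal 0.822 0.255 0.510
  outer loop
   vertex 4.8 4.5 3.6
   vertex 5.7 2.6 3.1
   vertex 5.7 3.8 2.5
  endloop
 endfacet
 facet normal 0.686 0.137 0.715
  outer loop
   vertex 4.8 4.5 3.6
   vertex 4.2 2.8 4.5
   vertex 5.7 2.6 3.1
  endloop
 endfacet
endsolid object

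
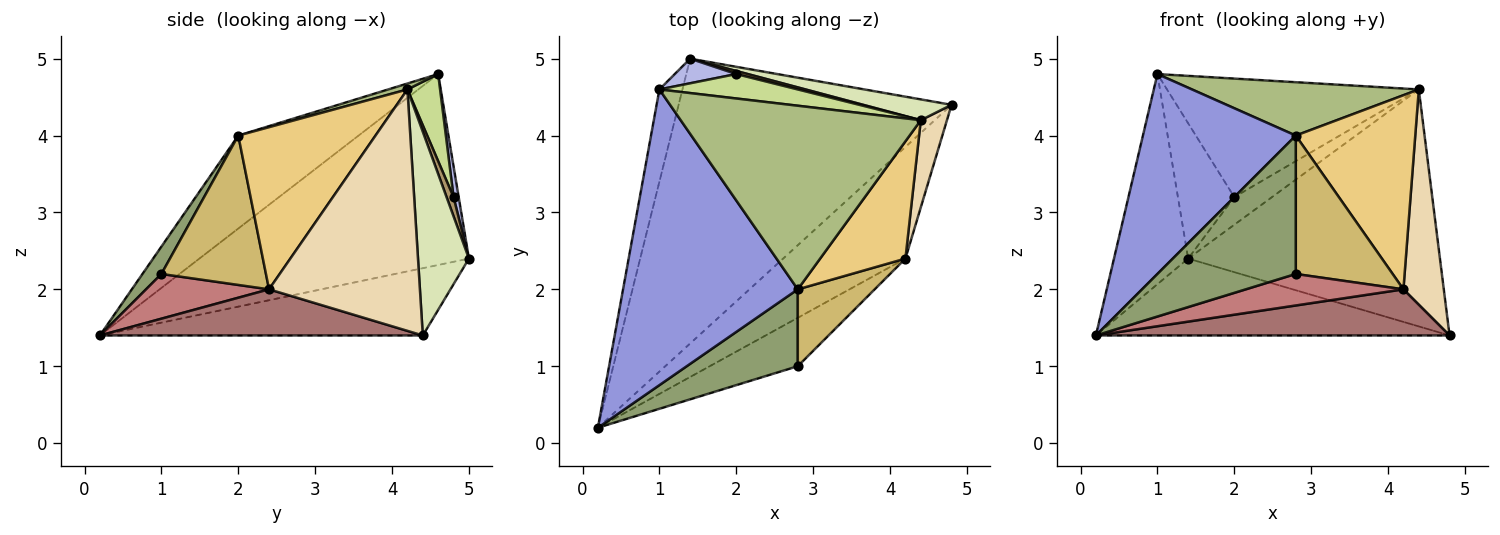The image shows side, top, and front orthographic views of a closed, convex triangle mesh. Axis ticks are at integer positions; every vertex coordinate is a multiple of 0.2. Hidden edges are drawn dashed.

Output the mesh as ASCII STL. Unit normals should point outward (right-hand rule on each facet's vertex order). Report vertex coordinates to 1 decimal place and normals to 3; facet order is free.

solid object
 facet normal -0.231 0.254 -0.939
  outer loop
   vertex 1.4 5.0 2.4
   vertex 4.8 4.4 1.4
   vertex 0.2 0.2 1.4
  endloop
 endfacet
 facet normal -0.958 0.264 -0.116
  outer loop
   vertex 1.0 4.6 4.8
   vertex 1.4 5.0 2.4
   vertex 0.2 0.2 1.4
  endloop
 endfacet
 facet normal -0.403 -0.512 0.758
  outer loop
   vertex 2.8 2.0 4.0
   vertex 1.0 4.6 4.8
   vertex 0.2 0.2 1.4
  endloop
 endfacet
 facet normal 0.089 0.980 0.178
  outer loop
   vertex 2.0 4.8 3.2
   vertex 1.4 5.0 2.4
   vertex 1.0 4.6 4.8
  endloop
 endfacet
 facet normal 0.119 -0.868 0.482
  outer loop
   vertex 2.8 1.0 2.2
   vertex 2.8 2.0 4.0
   vertex 0.2 0.2 1.4
  endloop
 endfacet
 facet normal 0.024 -0.279 0.960
  outer loop
   vertex 4.4 4.2 4.6
   vertex 1.0 4.6 4.8
   vertex 2.8 2.0 4.0
  endloop
 endfacet
 facet normal 0.126 0.972 0.200
  outer loop
   vertex 4.4 4.2 4.6
   vertex 2.0 4.8 3.2
   vertex 1.0 4.6 4.8
  endloop
 endfacet
 facet normal 0.198 0.977 0.086
  outer loop
   vertex 4.4 4.2 4.6
   vertex 4.8 4.4 1.4
   vertex 1.4 5.0 2.4
  endloop
 endfacet
 facet normal 0.181 0.977 0.109
  outer loop
   vertex 4.4 4.2 4.6
   vertex 1.4 5.0 2.4
   vertex 2.0 4.8 3.2
  endloop
 endfacet
 facet normal 0.686 -0.636 0.353
  outer loop
   vertex 4.2 2.4 2.0
   vertex 2.8 2.0 4.0
   vertex 2.8 1.0 2.2
  endloop
 endfacet
 facet normal 0.701 -0.610 0.369
  outer loop
   vertex 4.2 2.4 2.0
   vertex 4.4 4.2 4.6
   vertex 2.8 2.0 4.0
  endloop
 endfacet
 facet normal 0.961 -0.257 0.104
  outer loop
   vertex 4.2 2.4 2.0
   vertex 4.8 4.4 1.4
   vertex 4.4 4.2 4.6
  endloop
 endfacet
 facet normal 0.329 -0.361 -0.873
  outer loop
   vertex 4.2 2.4 2.0
   vertex 0.2 0.2 1.4
   vertex 4.8 4.4 1.4
  endloop
 endfacet
 facet normal 0.392 -0.502 -0.771
  outer loop
   vertex 4.2 2.4 2.0
   vertex 2.8 1.0 2.2
   vertex 0.2 0.2 1.4
  endloop
 endfacet
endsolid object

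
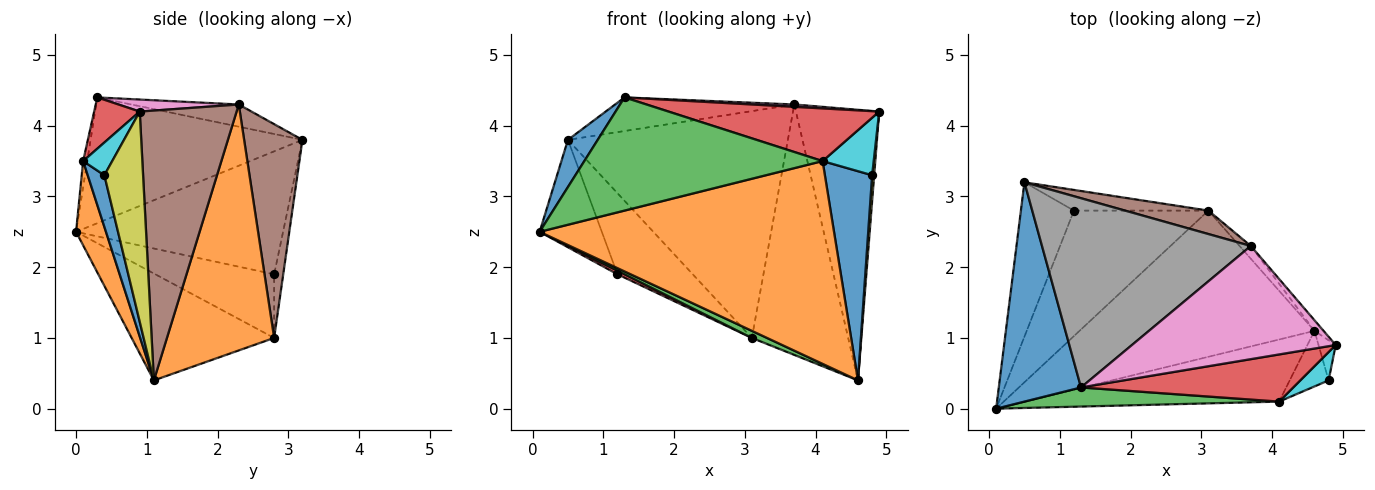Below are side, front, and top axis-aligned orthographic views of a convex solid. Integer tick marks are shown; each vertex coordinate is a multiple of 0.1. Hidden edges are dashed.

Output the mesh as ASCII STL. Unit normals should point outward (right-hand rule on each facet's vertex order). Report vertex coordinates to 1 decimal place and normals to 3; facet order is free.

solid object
 facet normal -0.831 -0.117 0.543
  outer loop
   vertex 1.3 0.3 4.4
   vertex 0.5 3.2 3.8
   vertex 0.1 0.0 2.5
  endloop
 endfacet
 facet normal 0.097 -0.952 -0.291
  outer loop
   vertex 4.1 0.1 3.5
   vertex 0.1 0.0 2.5
   vertex 4.6 1.1 0.4
  endloop
 endfacet
 facet normal -0.017 -0.986 0.166
  outer loop
   vertex 4.1 0.1 3.5
   vertex 1.3 0.3 4.4
   vertex 0.1 0.0 2.5
  endloop
 endfacet
 facet normal 0.159 -0.735 0.659
  outer loop
   vertex 4.1 0.1 3.5
   vertex 4.9 0.9 4.2
   vertex 1.3 0.3 4.4
  endloop
 endfacet
 facet normal -0.885 0.266 -0.382
  outer loop
   vertex 1.2 2.8 1.9
   vertex 0.1 0.0 2.5
   vertex 0.5 3.2 3.8
  endloop
 endfacet
 facet normal 0.758 0.652 -0.026
  outer loop
   vertex 3.7 2.3 4.3
   vertex 4.9 0.9 4.2
   vertex 4.6 1.1 0.4
  endloop
 endfacet
 facet normal 0.059 -0.021 0.998
  outer loop
   vertex 3.7 2.3 4.3
   vertex 1.3 0.3 4.4
   vertex 4.9 0.9 4.2
  endloop
 endfacet
 facet normal -0.104 0.174 0.979
  outer loop
   vertex 3.7 2.3 4.3
   vertex 0.5 3.2 3.8
   vertex 1.3 0.3 4.4
  endloop
 endfacet
 facet normal 0.995 -0.053 -0.081
  outer loop
   vertex 4.8 0.4 3.3
   vertex 4.6 1.1 0.4
   vertex 4.9 0.9 4.2
  endloop
 endfacet
 facet normal 0.455 -0.799 0.393
  outer loop
   vertex 4.8 0.4 3.3
   vertex 4.9 0.9 4.2
   vertex 4.1 0.1 3.5
  endloop
 endfacet
 facet normal 0.323 -0.915 -0.243
  outer loop
   vertex 4.8 0.4 3.3
   vertex 4.1 0.1 3.5
   vertex 4.6 1.1 0.4
  endloop
 endfacet
 facet normal 0.743 0.668 -0.034
  outer loop
   vertex 3.1 2.8 1.0
   vertex 3.7 2.3 4.3
   vertex 4.6 1.1 0.4
  endloop
 endfacet
 facet normal -0.414 -0.044 -0.909
  outer loop
   vertex 3.1 2.8 1.0
   vertex 4.6 1.1 0.4
   vertex 0.1 0.0 2.5
  endloop
 endfacet
 facet normal -0.428 -0.025 -0.903
  outer loop
   vertex 3.1 2.8 1.0
   vertex 0.1 0.0 2.5
   vertex 1.2 2.8 1.9
  endloop
 endfacet
 facet normal -0.116 0.962 -0.245
  outer loop
   vertex 3.1 2.8 1.0
   vertex 1.2 2.8 1.9
   vertex 0.5 3.2 3.8
  endloop
 endfacet
 facet normal 0.255 0.962 0.099
  outer loop
   vertex 3.1 2.8 1.0
   vertex 0.5 3.2 3.8
   vertex 3.7 2.3 4.3
  endloop
 endfacet
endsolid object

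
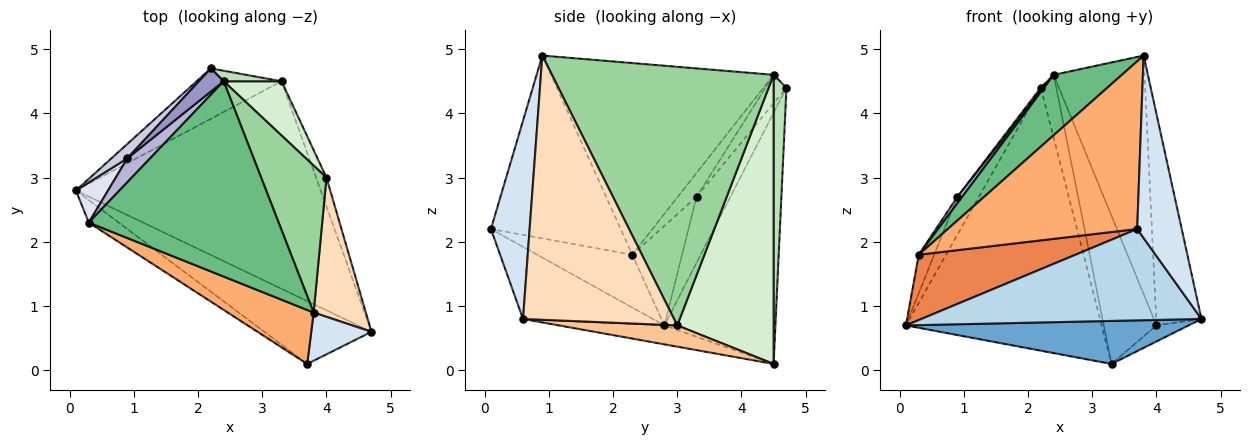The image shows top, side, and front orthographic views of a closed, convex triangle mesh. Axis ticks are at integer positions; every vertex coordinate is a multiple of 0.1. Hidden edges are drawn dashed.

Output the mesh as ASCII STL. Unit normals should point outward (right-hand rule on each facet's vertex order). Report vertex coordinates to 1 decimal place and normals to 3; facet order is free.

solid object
 facet normal -0.076 -0.202 -0.976
  outer loop
   vertex 3.3 4.5 0.1
   vertex 4.7 0.6 0.8
   vertex 0.1 2.8 0.7
  endloop
 endfacet
 facet normal -0.487 0.858 -0.164
  outer loop
   vertex 2.2 4.7 4.4
   vertex 3.3 4.5 0.1
   vertex 0.1 2.8 0.7
  endloop
 endfacet
 facet normal -0.357 -0.770 -0.530
  outer loop
   vertex 3.7 0.1 2.2
   vertex 0.1 2.8 0.7
   vertex 4.7 0.6 0.8
  endloop
 endfacet
 facet normal 0.644 -0.740 0.195
  outer loop
   vertex 3.7 0.1 2.2
   vertex 4.7 0.6 0.8
   vertex 3.8 0.9 4.9
  endloop
 endfacet
 facet normal -0.498 -0.820 -0.282
  outer loop
   vertex 0.3 2.3 1.8
   vertex 0.1 2.8 0.7
   vertex 3.7 0.1 2.2
  endloop
 endfacet
 facet normal -0.546 -0.797 0.257
  outer loop
   vertex 0.3 2.3 1.8
   vertex 3.7 0.1 2.2
   vertex 3.8 0.9 4.9
  endloop
 endfacet
 facet normal 0.873 0.237 -0.426
  outer loop
   vertex 4.0 3.0 0.7
   vertex 4.7 0.6 0.8
   vertex 3.3 4.5 0.1
  endloop
 endfacet
 facet normal 0.941 0.282 0.186
  outer loop
   vertex 4.0 3.0 0.7
   vertex 3.8 0.9 4.9
   vertex 4.7 0.6 0.8
  endloop
 endfacet
 facet normal -0.694 -0.213 0.688
  outer loop
   vertex 2.4 4.5 4.6
   vertex 0.3 2.3 1.8
   vertex 3.8 0.9 4.9
  endloop
 endfacet
 facet normal 0.901 0.369 0.228
  outer loop
   vertex 2.4 4.5 4.6
   vertex 3.8 0.9 4.9
   vertex 4.0 3.0 0.7
  endloop
 endfacet
 facet normal 0.635 0.762 0.127
  outer loop
   vertex 2.4 4.5 4.6
   vertex 3.3 4.5 0.1
   vertex 2.2 4.7 4.4
  endloop
 endfacet
 facet normal 0.864 0.472 0.173
  outer loop
   vertex 2.4 4.5 4.6
   vertex 4.0 3.0 0.7
   vertex 3.3 4.5 0.1
  endloop
 endfacet
 facet normal -0.751 -0.097 0.654
  outer loop
   vertex 0.9 3.3 2.7
   vertex 2.4 4.5 4.6
   vertex 2.2 4.7 4.4
  endloop
 endfacet
 facet normal -0.712 -0.182 0.678
  outer loop
   vertex 0.9 3.3 2.7
   vertex 0.3 2.3 1.8
   vertex 2.4 4.5 4.6
  endloop
 endfacet
 facet normal -0.827 0.526 0.199
  outer loop
   vertex 0.9 3.3 2.7
   vertex 2.2 4.7 4.4
   vertex 0.1 2.8 0.7
  endloop
 endfacet
 facet normal -0.913 0.283 0.294
  outer loop
   vertex 0.9 3.3 2.7
   vertex 0.1 2.8 0.7
   vertex 0.3 2.3 1.8
  endloop
 endfacet
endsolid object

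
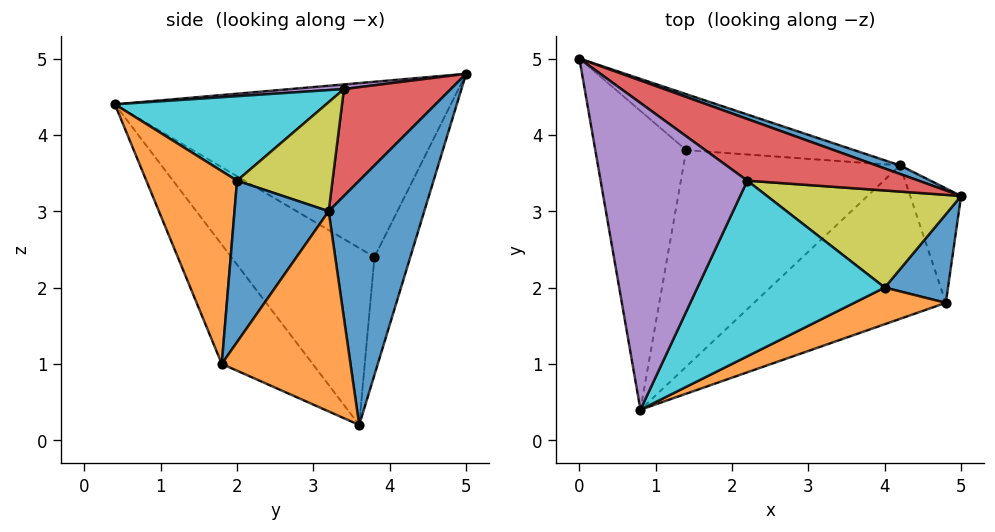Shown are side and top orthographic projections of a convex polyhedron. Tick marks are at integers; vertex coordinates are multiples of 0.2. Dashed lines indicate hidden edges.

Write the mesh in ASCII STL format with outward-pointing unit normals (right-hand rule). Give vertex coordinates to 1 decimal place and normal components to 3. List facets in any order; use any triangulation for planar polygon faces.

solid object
 facet normal 0.349 0.936 0.034
  outer loop
   vertex 4.2 3.6 0.2
   vertex 0.0 5.0 4.8
   vertex 5.0 3.2 3.0
  endloop
 endfacet
 facet normal 0.948 0.209 -0.241
  outer loop
   vertex 4.8 1.8 1.0
   vertex 4.2 3.6 0.2
   vertex 5.0 3.2 3.0
  endloop
 endfacet
 facet normal -0.462 -0.484 -0.743
  outer loop
   vertex 4.8 1.8 1.0
   vertex 0.8 0.4 4.4
   vertex 4.2 3.6 0.2
  endloop
 endfacet
 facet normal 0.449 0.528 0.721
  outer loop
   vertex 2.2 3.4 4.6
   vertex 5.0 3.2 3.0
   vertex 0.0 5.0 4.8
  endloop
 endfacet
 facet normal 0.032 -0.081 0.996
  outer loop
   vertex 2.2 3.4 4.6
   vertex 0.0 5.0 4.8
   vertex 0.8 0.4 4.4
  endloop
 endfacet
 facet normal -0.882 -0.114 -0.458
  outer loop
   vertex 1.4 3.8 2.4
   vertex 0.8 0.4 4.4
   vertex 0.0 5.0 4.8
  endloop
 endfacet
 facet normal -0.413 0.695 -0.588
  outer loop
   vertex 1.4 3.8 2.4
   vertex 0.0 5.0 4.8
   vertex 4.2 3.6 0.2
  endloop
 endfacet
 facet normal -0.599 -0.325 -0.732
  outer loop
   vertex 1.4 3.8 2.4
   vertex 4.2 3.6 0.2
   vertex 0.8 0.4 4.4
  endloop
 endfacet
 facet normal 0.486 -0.117 0.866
  outer loop
   vertex 4.0 2.0 3.4
   vertex 5.0 3.2 3.0
   vertex 2.2 3.4 4.6
  endloop
 endfacet
 facet normal 0.399 -0.245 0.884
  outer loop
   vertex 4.0 2.0 3.4
   vertex 2.2 3.4 4.6
   vertex 0.8 0.4 4.4
  endloop
 endfacet
 facet normal 0.779 -0.547 0.305
  outer loop
   vertex 4.0 2.0 3.4
   vertex 4.8 1.8 1.0
   vertex 5.0 3.2 3.0
  endloop
 endfacet
 facet normal 0.492 -0.838 0.234
  outer loop
   vertex 4.0 2.0 3.4
   vertex 0.8 0.4 4.4
   vertex 4.8 1.8 1.0
  endloop
 endfacet
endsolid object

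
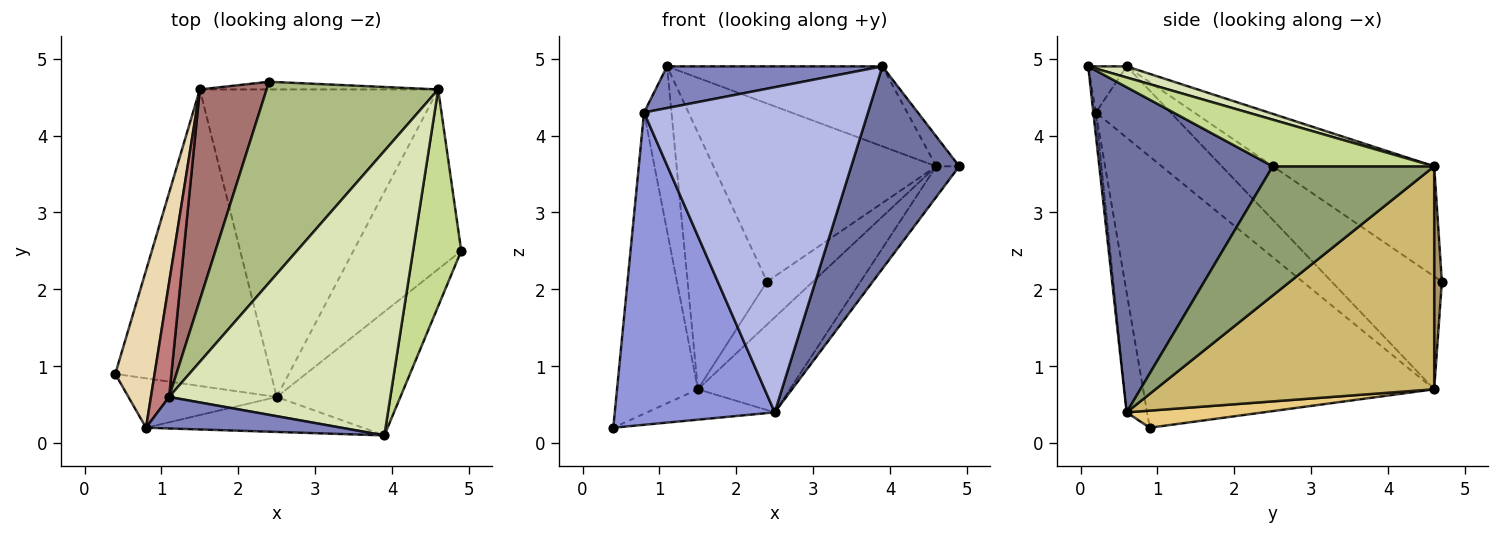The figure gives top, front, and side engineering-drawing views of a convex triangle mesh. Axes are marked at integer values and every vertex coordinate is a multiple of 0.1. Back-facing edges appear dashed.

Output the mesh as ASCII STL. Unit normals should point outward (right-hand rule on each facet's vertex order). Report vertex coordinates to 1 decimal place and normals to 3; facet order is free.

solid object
 facet normal 0.808 -0.503 -0.307
  outer loop
   vertex 2.5 0.6 0.4
   vertex 4.9 2.5 3.6
   vertex 3.9 0.1 4.9
  endloop
 endfacet
 facet normal -0.141 -0.790 0.597
  outer loop
   vertex 0.8 0.2 4.3
   vertex 3.9 0.1 4.9
   vertex 1.1 0.6 4.9
  endloop
 endfacet
 facet normal -0.125 -0.980 -0.155
  outer loop
   vertex 0.8 0.2 4.3
   vertex 0.4 0.9 0.2
   vertex 2.5 0.6 0.4
  endloop
 endfacet
 facet normal -0.011 -0.994 -0.107
  outer loop
   vertex 0.8 0.2 4.3
   vertex 2.5 0.6 0.4
   vertex 3.9 0.1 4.9
  endloop
 endfacet
 facet normal 0.763 0.109 -0.637
  outer loop
   vertex 4.6 4.6 3.6
   vertex 4.9 2.5 3.6
   vertex 2.5 0.6 0.4
  endloop
 endfacet
 facet normal -0.433 0.598 0.675
  outer loop
   vertex 4.6 4.6 3.6
   vertex 2.4 4.7 2.1
   vertex 1.1 0.6 4.9
  endloop
 endfacet
 facet normal 0.692 0.099 0.715
  outer loop
   vertex 4.6 4.6 3.6
   vertex 3.9 0.1 4.9
   vertex 4.9 2.5 3.6
  endloop
 endfacet
 facet normal 0.048 0.270 0.962
  outer loop
   vertex 4.6 4.6 3.6
   vertex 1.1 0.6 4.9
   vertex 3.9 0.1 4.9
  endloop
 endfacet
 facet normal 0.163 0.971 -0.174
  outer loop
   vertex 1.5 4.6 0.7
   vertex 2.4 4.7 2.1
   vertex 4.6 4.6 3.6
  endloop
 endfacet
 facet normal 0.666 0.220 -0.712
  outer loop
   vertex 1.5 4.6 0.7
   vertex 4.6 4.6 3.6
   vertex 2.5 0.6 0.4
  endloop
 endfacet
 facet normal 0.109 0.101 -0.989
  outer loop
   vertex 1.5 4.6 0.7
   vertex 2.5 0.6 0.4
   vertex 0.4 0.9 0.2
  endloop
 endfacet
 facet normal -0.954 0.265 0.138
  outer loop
   vertex 1.5 4.6 0.7
   vertex 0.4 0.9 0.2
   vertex 0.8 0.2 4.3
  endloop
 endfacet
 facet normal -0.731 0.527 0.433
  outer loop
   vertex 1.5 4.6 0.7
   vertex 1.1 0.6 4.9
   vertex 2.4 4.7 2.1
  endloop
 endfacet
 facet normal -0.913 0.336 0.233
  outer loop
   vertex 1.5 4.6 0.7
   vertex 0.8 0.2 4.3
   vertex 1.1 0.6 4.9
  endloop
 endfacet
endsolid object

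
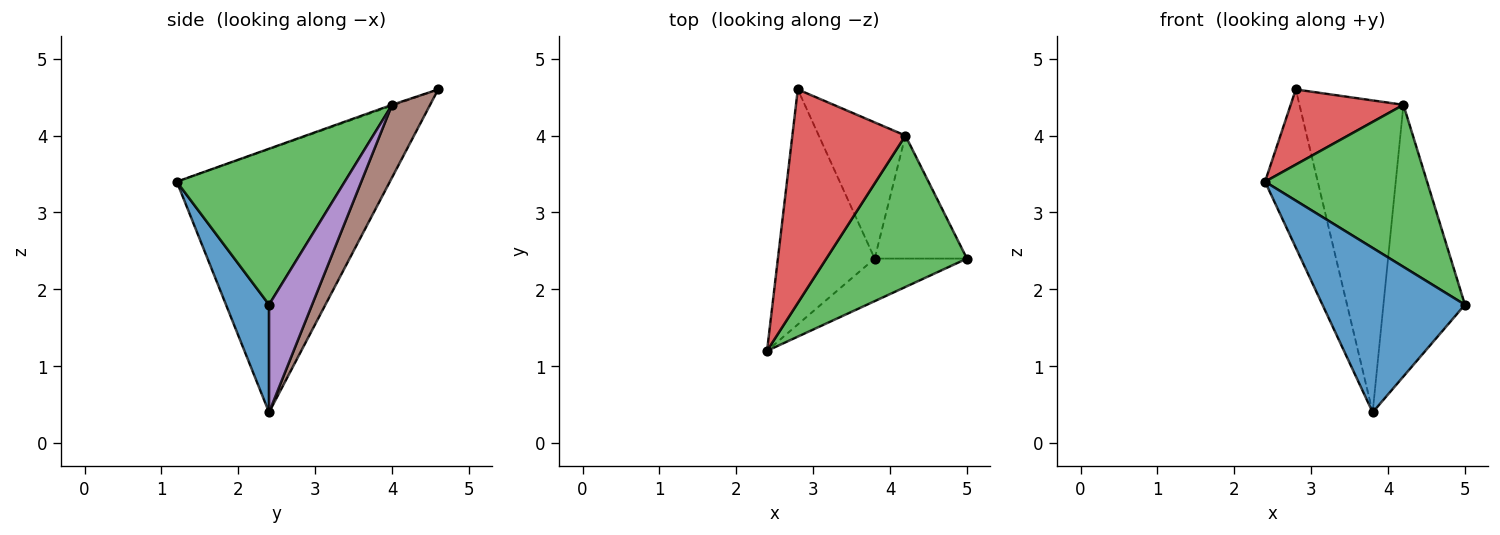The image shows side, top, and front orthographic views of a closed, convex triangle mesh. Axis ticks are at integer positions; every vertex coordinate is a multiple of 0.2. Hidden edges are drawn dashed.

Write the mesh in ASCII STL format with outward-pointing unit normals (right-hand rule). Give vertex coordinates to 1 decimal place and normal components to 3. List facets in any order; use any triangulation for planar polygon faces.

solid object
 facet normal 0.281 -0.929 -0.241
  outer loop
   vertex 3.8 2.4 0.4
   vertex 5.0 2.4 1.8
   vertex 2.4 1.2 3.4
  endloop
 endfacet
 facet normal -0.914 0.226 -0.336
  outer loop
   vertex 3.8 2.4 0.4
   vertex 2.4 1.2 3.4
   vertex 2.8 4.6 4.6
  endloop
 endfacet
 facet normal 0.604 -0.582 0.544
  outer loop
   vertex 4.2 4.0 4.4
   vertex 2.4 1.2 3.4
   vertex 5.0 2.4 1.8
  endloop
 endfacet
 facet normal -0.008 -0.332 0.943
  outer loop
   vertex 4.2 4.0 4.4
   vertex 2.8 4.6 4.6
   vertex 2.4 1.2 3.4
  endloop
 endfacet
 facet normal 0.434 0.821 -0.372
  outer loop
   vertex 4.2 4.0 4.4
   vertex 5.0 2.4 1.8
   vertex 3.8 2.4 0.4
  endloop
 endfacet
 facet normal 0.318 0.869 -0.379
  outer loop
   vertex 4.2 4.0 4.4
   vertex 3.8 2.4 0.4
   vertex 2.8 4.6 4.6
  endloop
 endfacet
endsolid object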